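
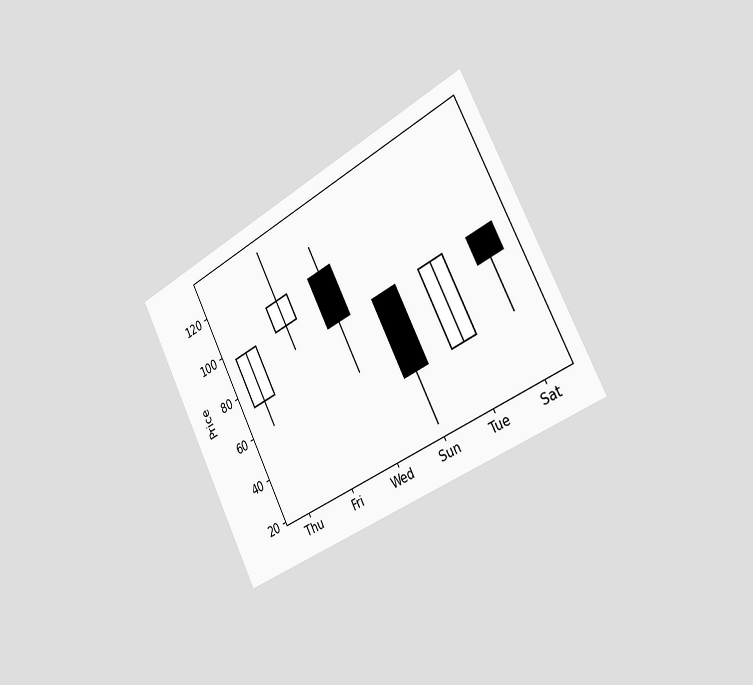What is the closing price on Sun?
48

The chart is tilted about 28° counter-clockwise and viewed slightly from the right. The Sun candle closes at 48.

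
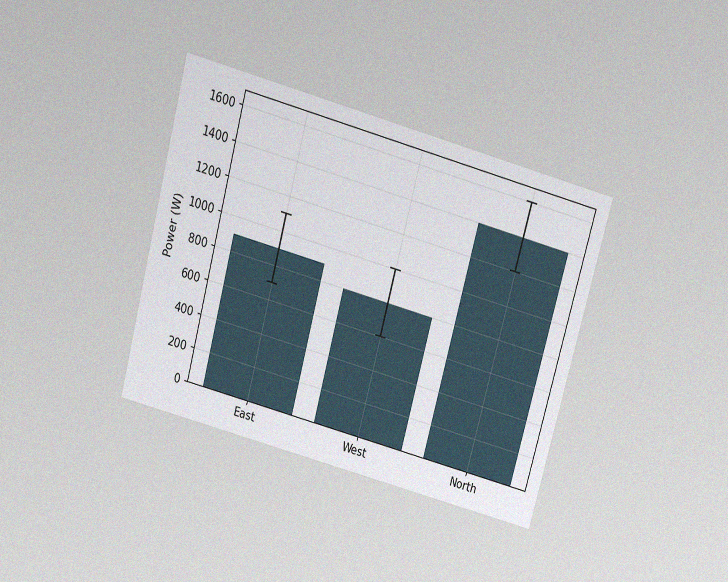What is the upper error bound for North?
The chart is tilted about 15° clockwise and viewed slightly from above, with some photo noise. The North bar's upper whisker reaches 1600W.

1600W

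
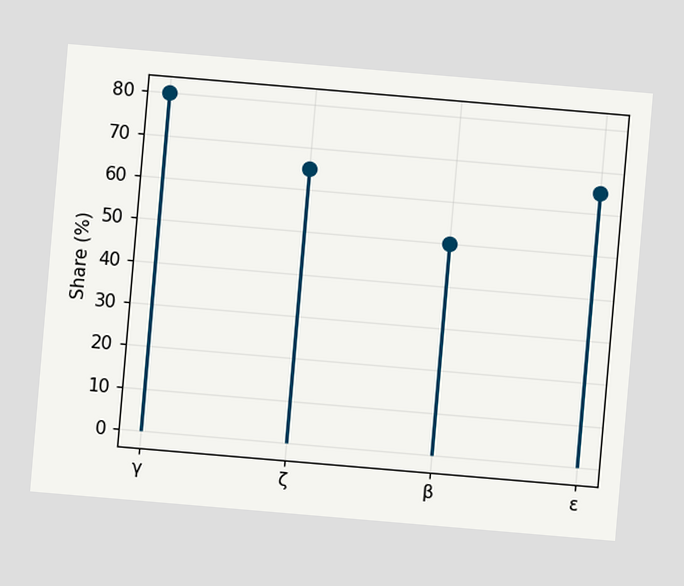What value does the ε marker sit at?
The chart is tilted about 5° clockwise. The ε marker sits at 65%.

65%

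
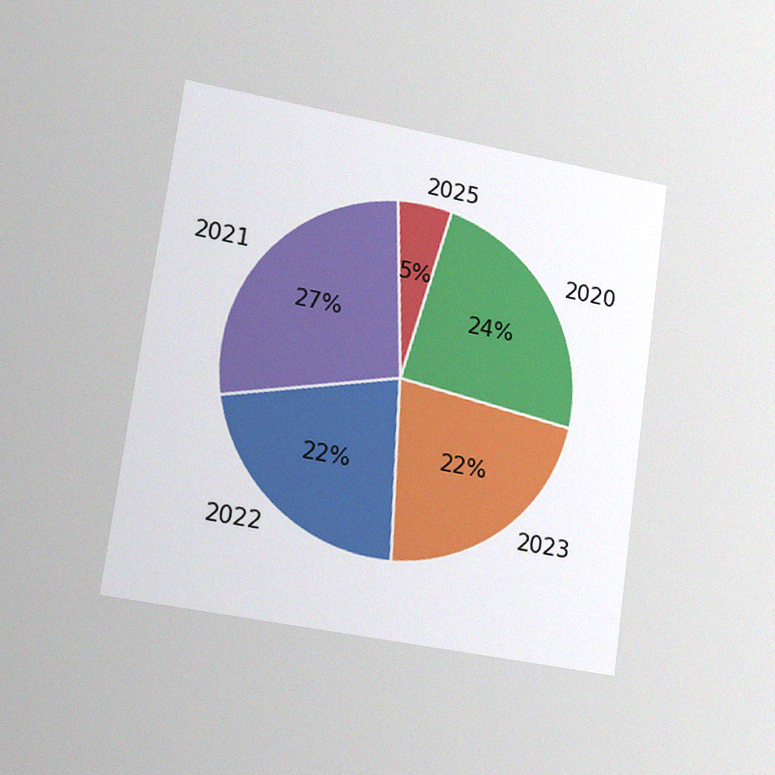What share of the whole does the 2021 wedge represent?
The chart is tilted about 8° clockwise and viewed slightly from the left, with some photo noise. The 2021 slice takes up 27% of the pie.

27%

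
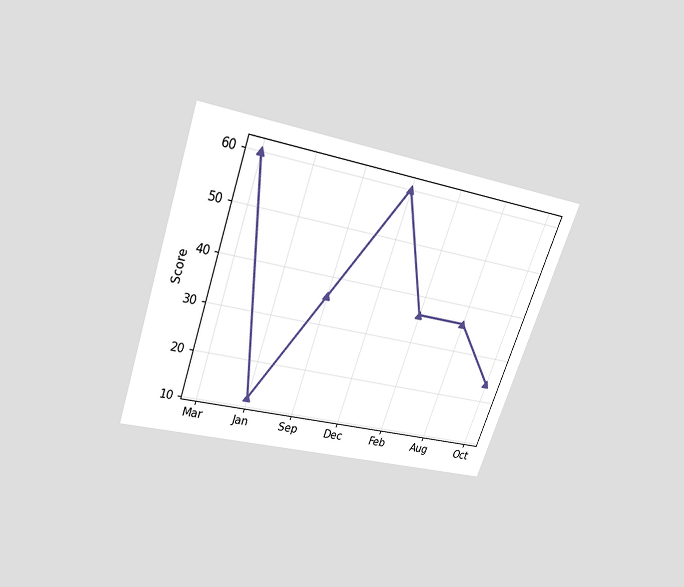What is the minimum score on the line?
The chart is tilted about 19° clockwise and viewed slightly from above. The lowest point is at Jan, and reading across to the y-axis gives 12.

12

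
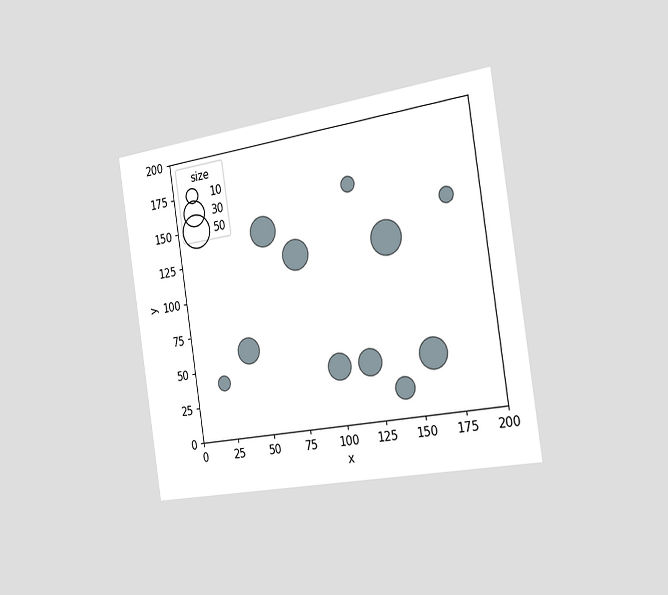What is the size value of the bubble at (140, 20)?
20

The chart is tilted about 9° counter-clockwise and viewed slightly from the right. Matching the bubble at (140, 20) against the size legend gives 20.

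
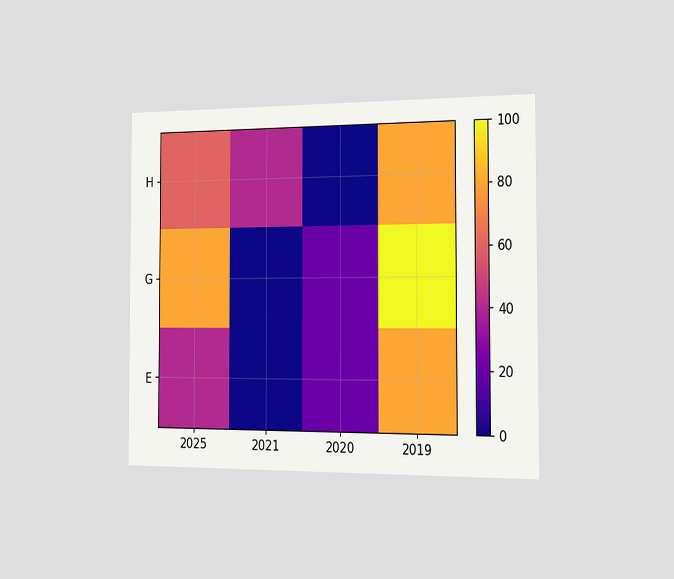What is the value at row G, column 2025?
The chart is viewed slightly from the right. Matching cell (G, 2025) against the colorbar gives 80.

80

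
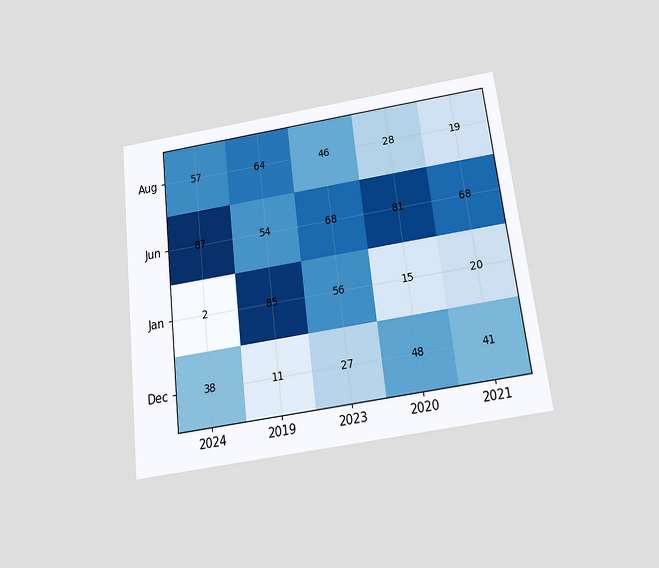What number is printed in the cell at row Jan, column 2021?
20

The chart is tilted about 7° counter-clockwise and viewed slightly from below. The (Jan, 2021) cell reads 20.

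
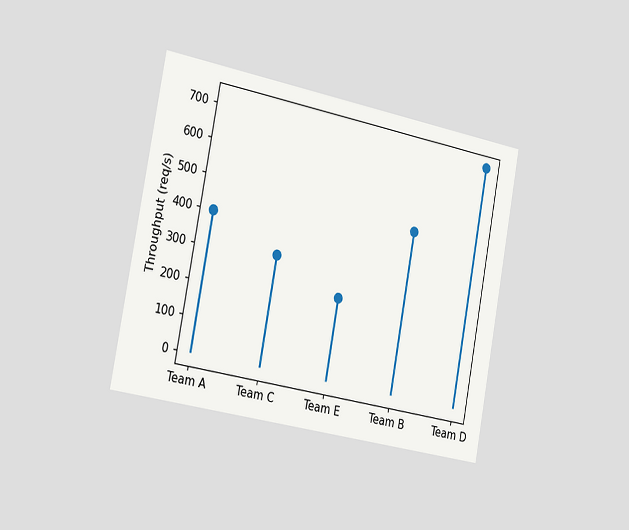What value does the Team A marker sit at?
The chart is tilted about 11° clockwise and viewed slightly from the left. The Team A marker sits at 400req/s.

400req/s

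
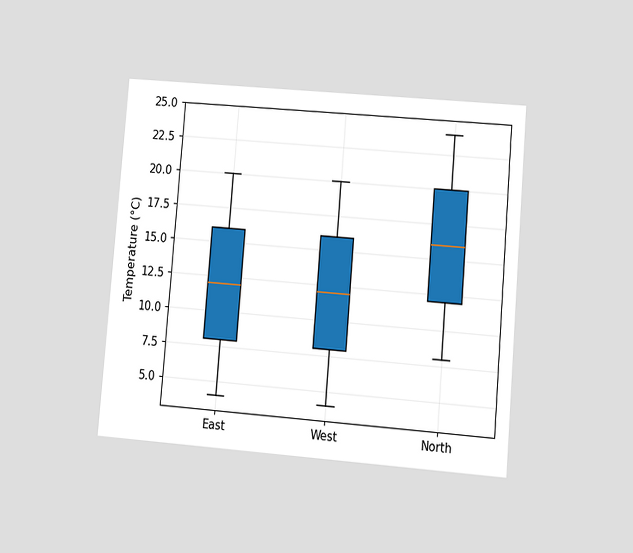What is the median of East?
12°C

The chart is tilted about 5° clockwise and viewed at a slight angle. The median line in the East box sits at 12°C.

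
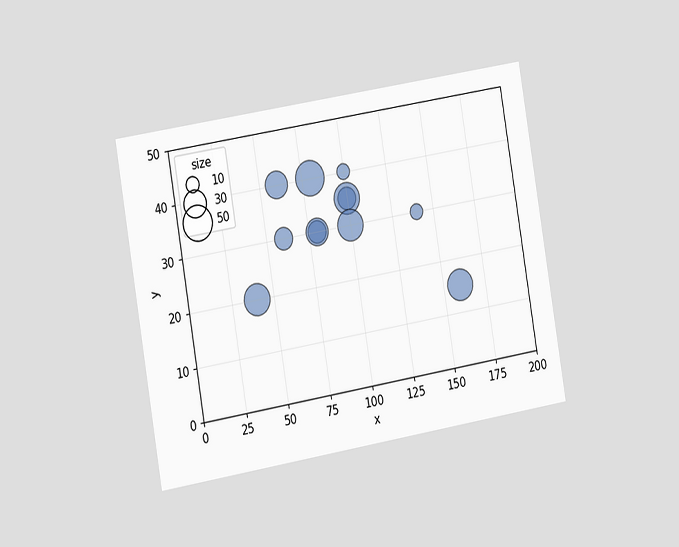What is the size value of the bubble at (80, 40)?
The chart is tilted about 10° counter-clockwise and viewed slightly from the left. Matching the bubble at (80, 40) against the size legend gives 50.

50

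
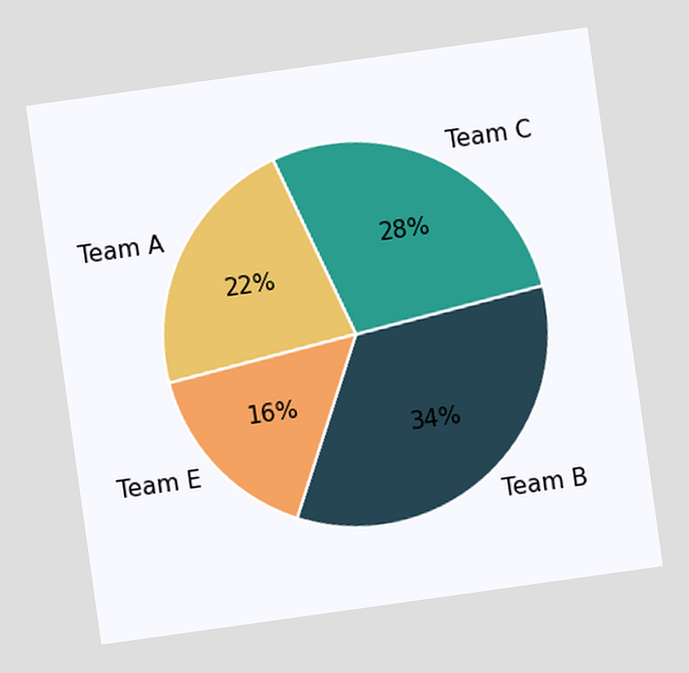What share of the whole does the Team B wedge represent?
The chart is tilted about 8° counter-clockwise. The Team B slice takes up 34% of the pie.

34%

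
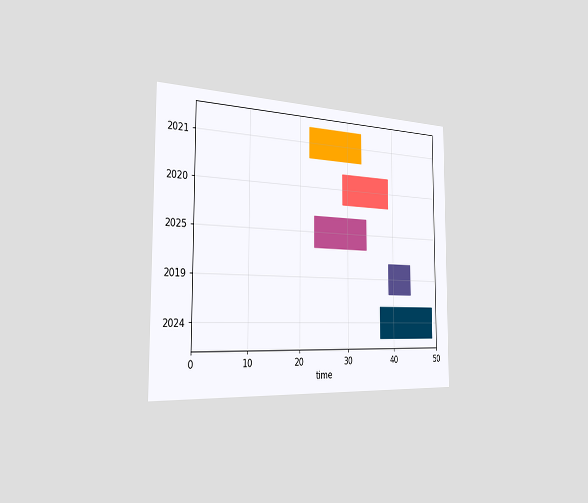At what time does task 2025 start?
The chart is viewed slightly from the left. The 2025 bar begins at t=23.

23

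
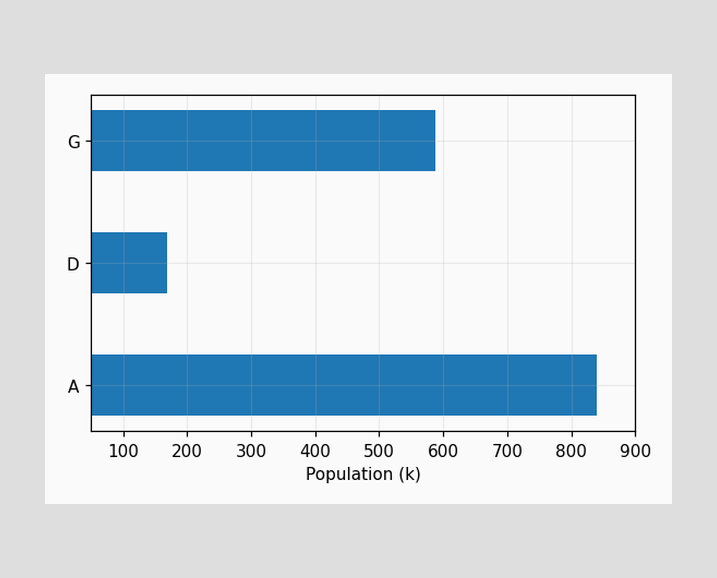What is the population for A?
Reading along the chart's x-axis, the A bar reaches 840k.

840k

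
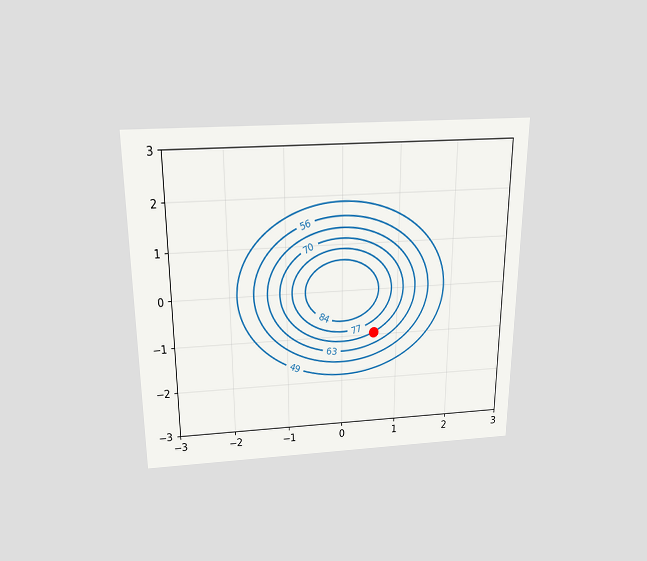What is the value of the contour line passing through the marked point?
70

The chart is viewed slightly from above. The marked point sits on the contour labelled 70.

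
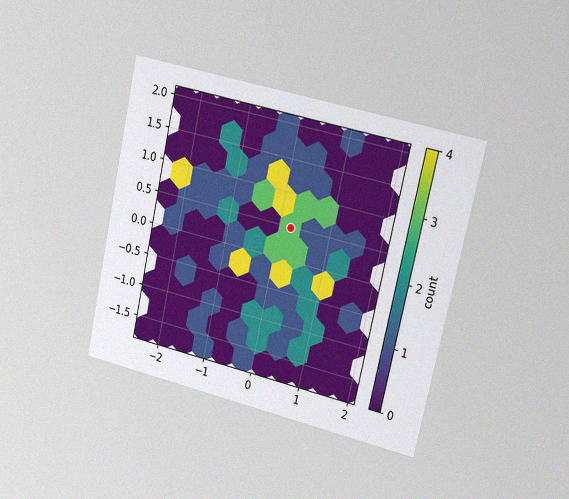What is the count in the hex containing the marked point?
The chart is tilted about 13° clockwise and viewed slightly from the right, with some photo noise. The marked hex reads 3 on the colorbar.

3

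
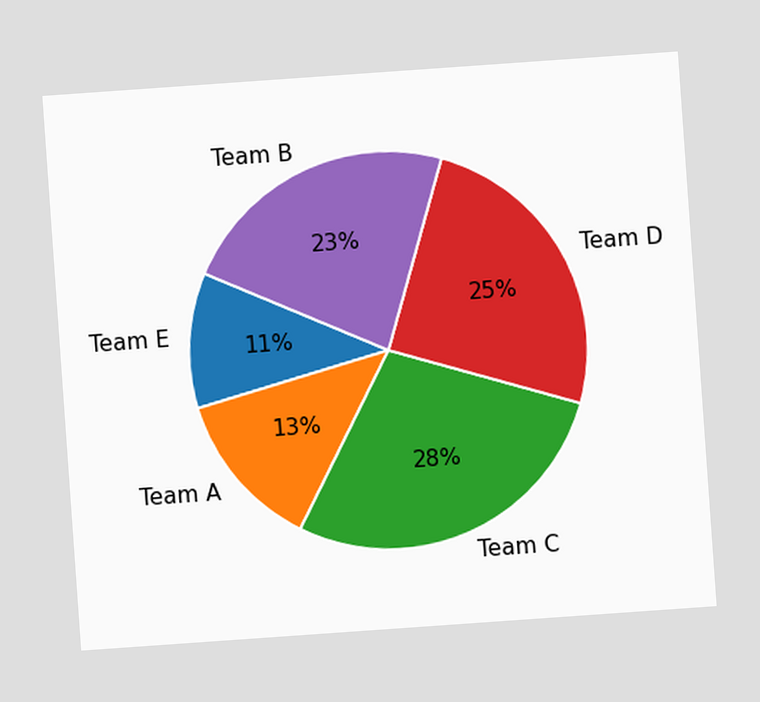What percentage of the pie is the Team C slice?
28%

The chart is tilted about 4° counter-clockwise. The Team C slice takes up 28% of the pie.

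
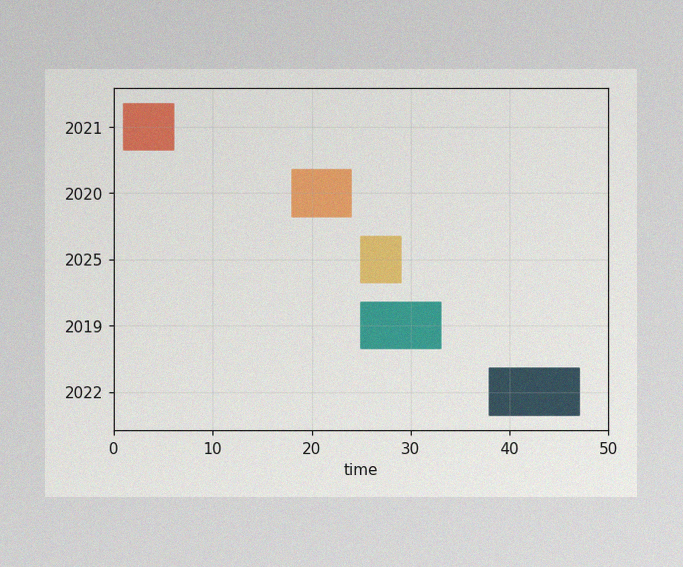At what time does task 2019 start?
25

The image has some photo noise and uneven lighting. The 2019 bar begins at t=25.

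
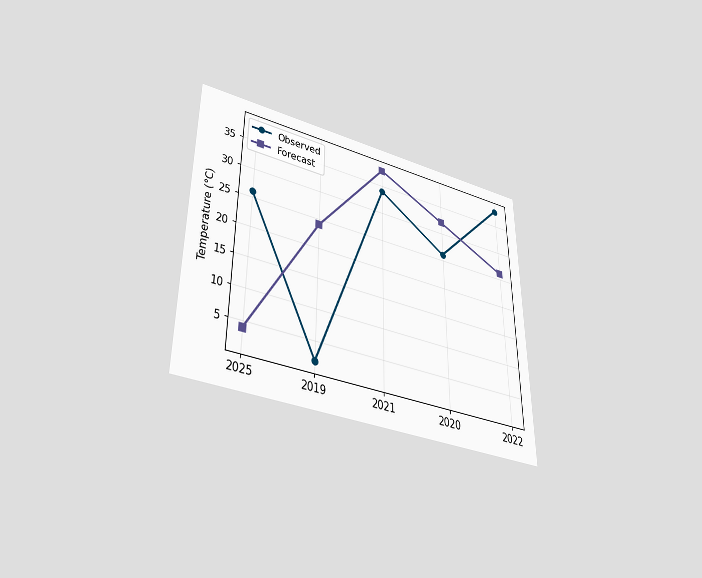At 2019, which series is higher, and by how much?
Forecast, by 22°C

The chart is viewed slightly from below. At 2019, Forecast sits above the other line by 22°C.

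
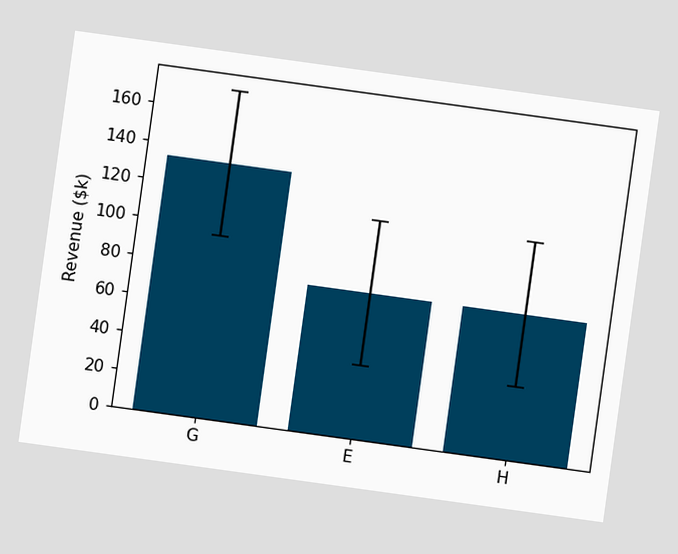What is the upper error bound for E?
$114k

The chart is tilted about 8° clockwise. The E bar's upper whisker reaches $114k.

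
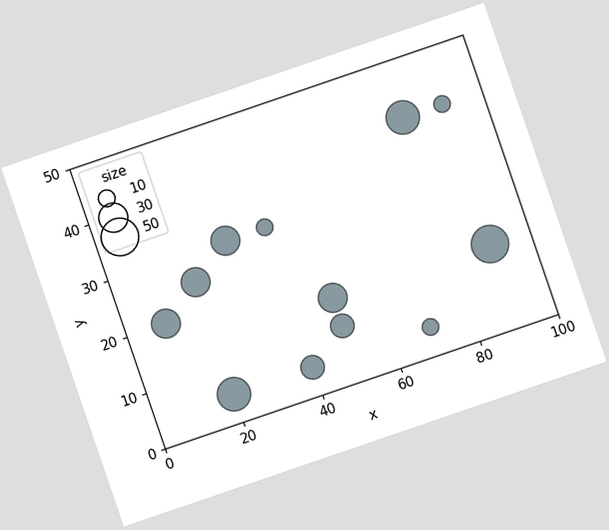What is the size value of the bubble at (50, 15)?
30

The chart is tilted about 19° counter-clockwise. Matching the bubble at (50, 15) against the size legend gives 30.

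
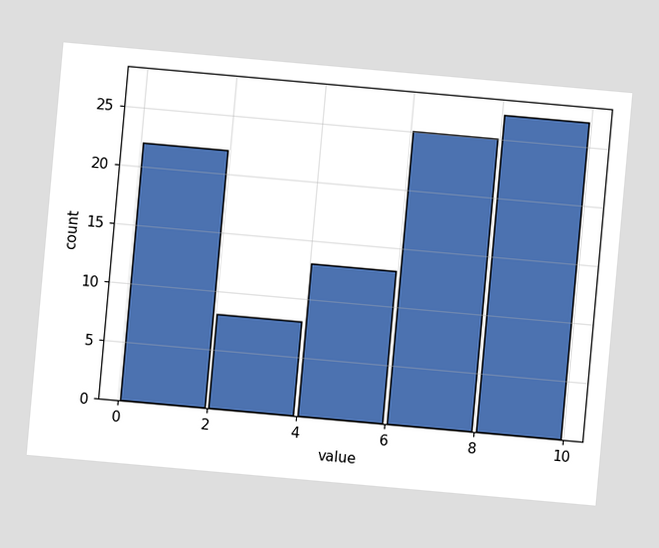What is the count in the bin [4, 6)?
13

The chart is tilted about 5° clockwise. The [4, 6) bin has height 13.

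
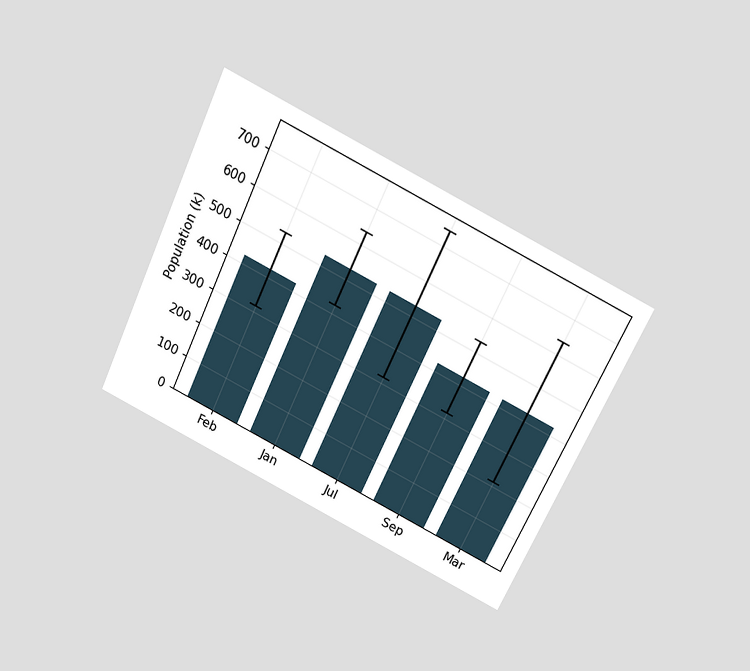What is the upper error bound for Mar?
636k

The chart is tilted about 25° clockwise and viewed slightly from above. The Mar bar's upper whisker reaches 636k.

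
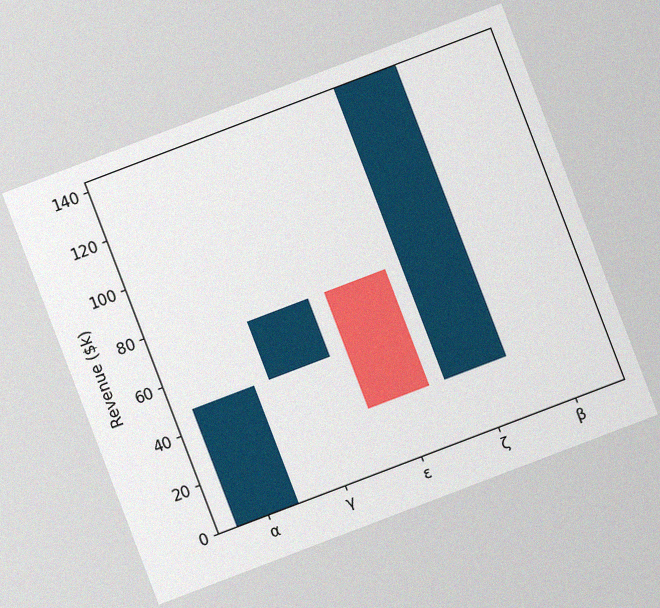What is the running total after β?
The chart is tilted about 21° counter-clockwise, with some photo noise. After β the running total reaches $144k.

$144k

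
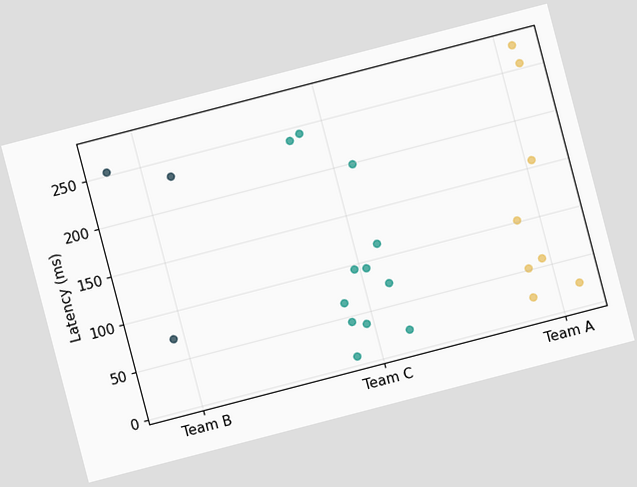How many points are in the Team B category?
3

The chart is tilted about 15° counter-clockwise. Counting the markers in the Team B column gives 3.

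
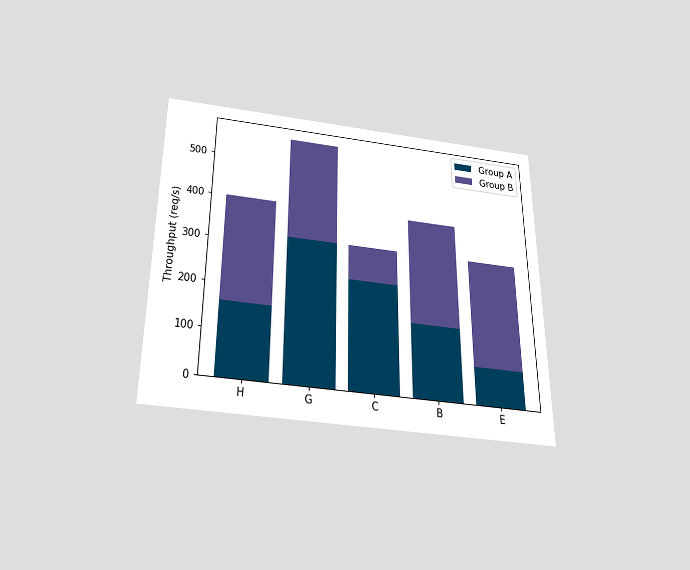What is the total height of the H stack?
400req/s

The chart is viewed slightly from below. The H stack's top reaches 400req/s on the y-axis.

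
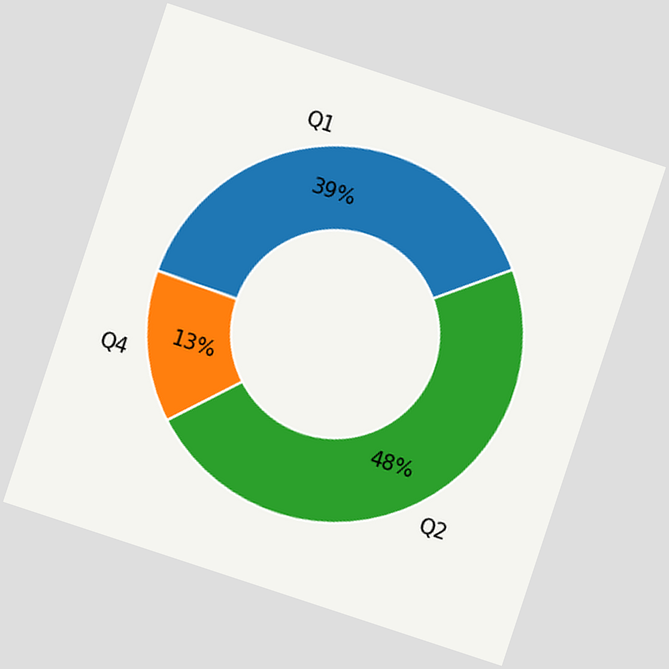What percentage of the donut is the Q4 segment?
The chart is tilted about 18° clockwise. The Q4 segment takes up 13% of the ring.

13%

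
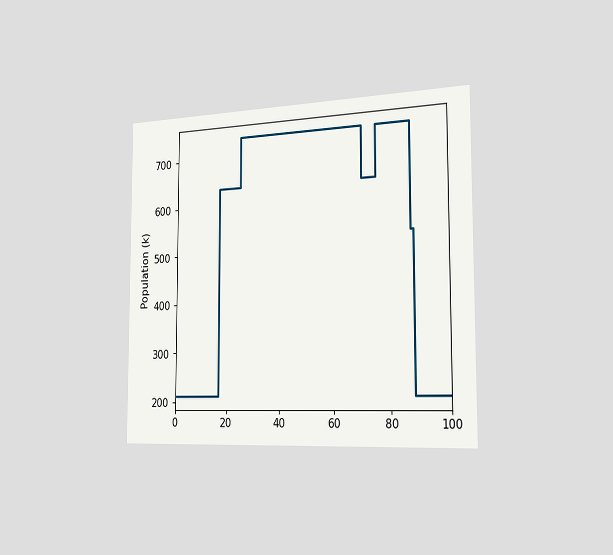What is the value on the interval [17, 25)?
636k

The chart is viewed slightly from the right. On [17, 25) the step sits at 636k.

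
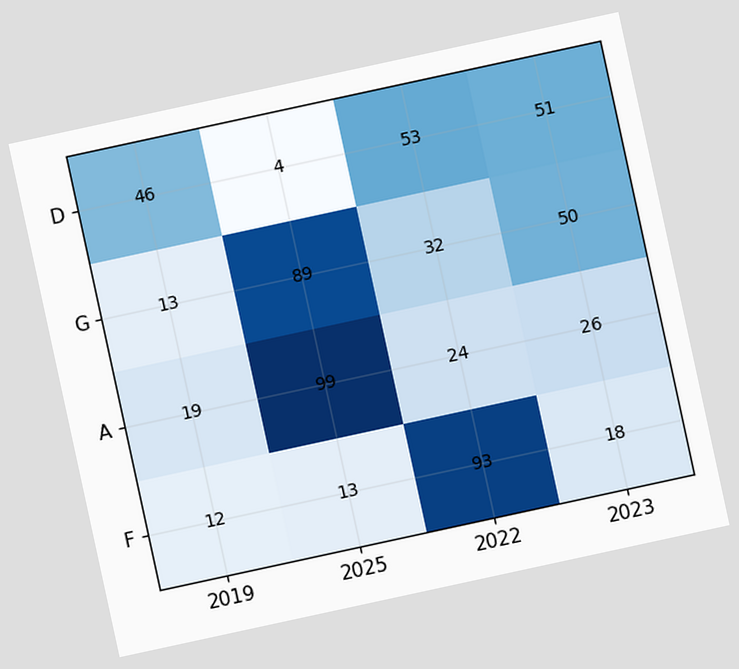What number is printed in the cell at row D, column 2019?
46

The chart is tilted about 12° counter-clockwise. The (D, 2019) cell reads 46.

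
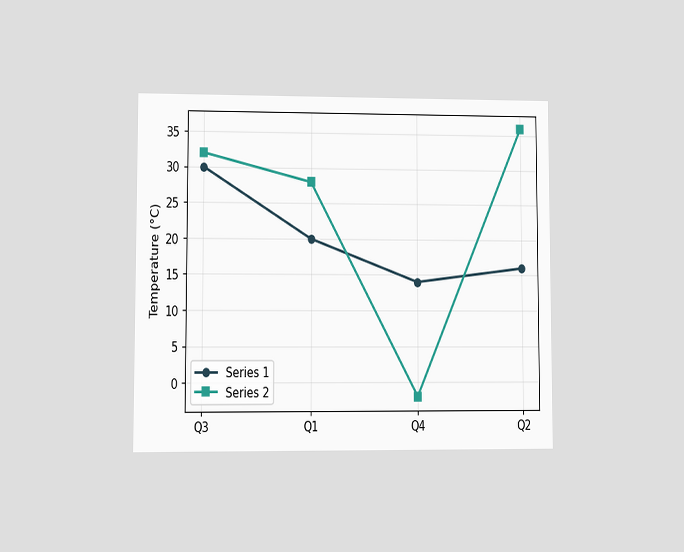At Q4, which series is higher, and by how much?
Series 1, by 16°C

The chart is viewed at a slight angle. At Q4, Series 1 sits above the other line by 16°C.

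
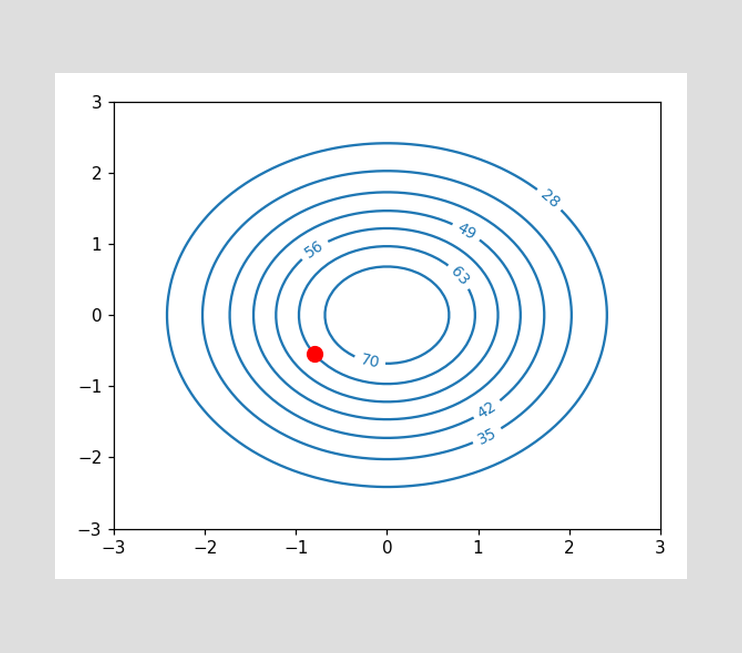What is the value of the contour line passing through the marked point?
63

The marked point sits on the contour labelled 63.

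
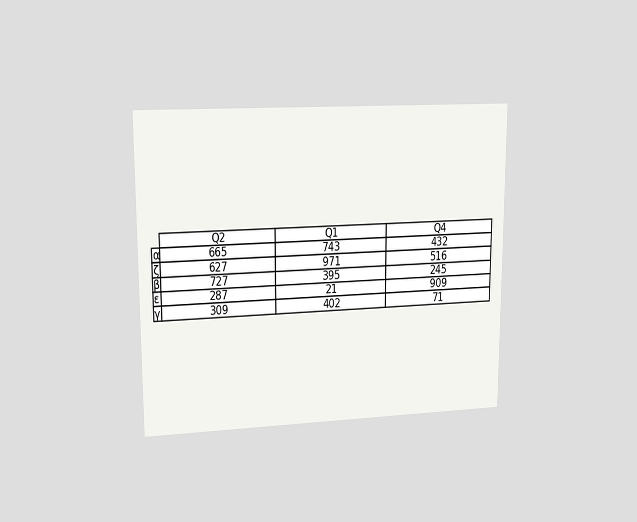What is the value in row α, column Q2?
The chart is viewed at a slight angle. The (α, Q2) cell reads 665.

665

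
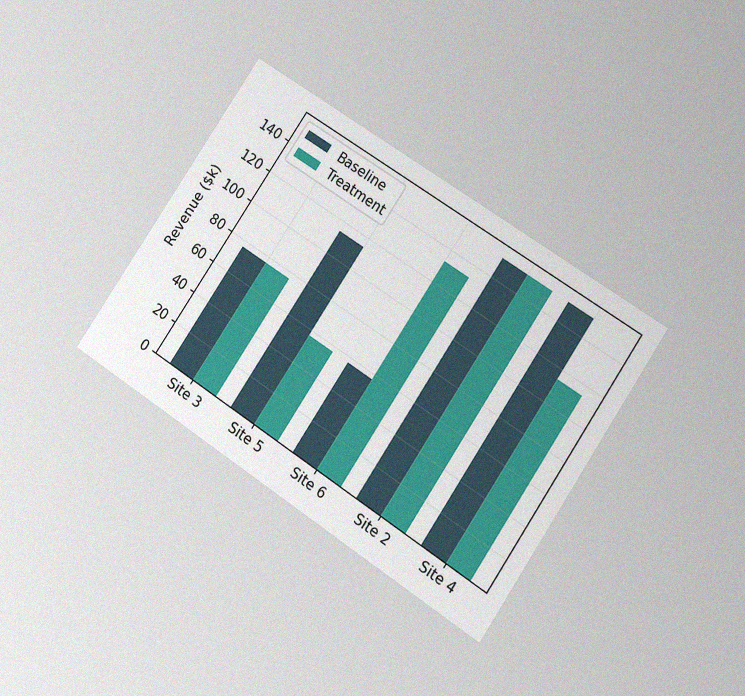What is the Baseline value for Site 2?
The chart is tilted about 34° clockwise and viewed at a slight angle, with some photo noise. The Baseline bar at Site 2 reaches $152k on the y-axis.

$152k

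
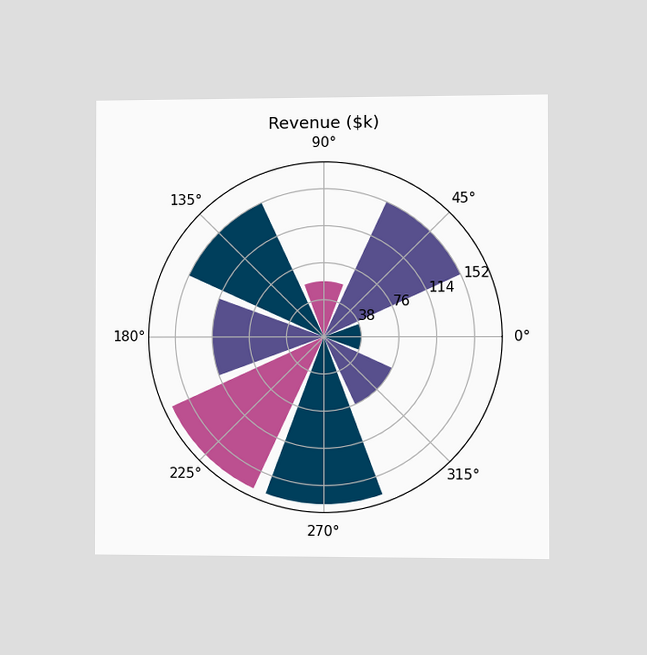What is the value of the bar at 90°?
$57k

The chart is viewed slightly from the right. The bar at 90° reaches $57k on the radial axis.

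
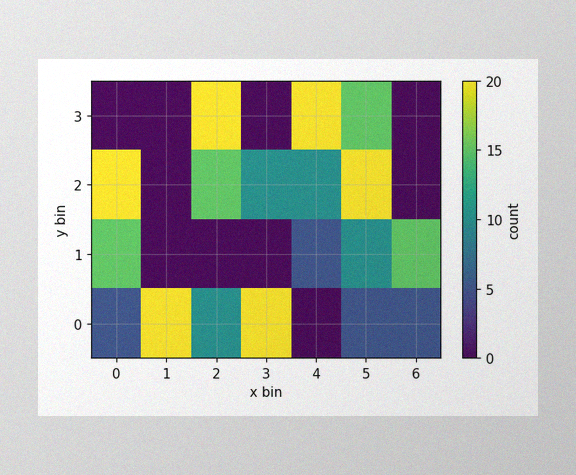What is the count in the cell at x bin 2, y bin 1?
The image has some photo noise and uneven lighting. Matching the cell (2, 1) against the colorbar gives 0.

0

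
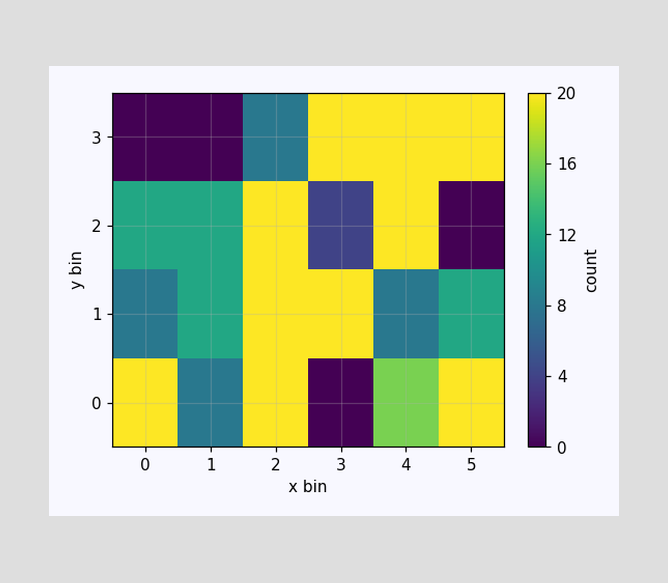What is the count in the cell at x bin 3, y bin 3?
Matching the cell (3, 3) against the colorbar gives 20.

20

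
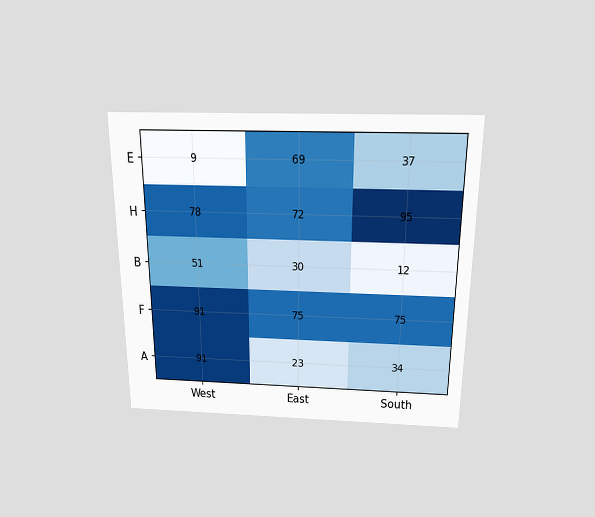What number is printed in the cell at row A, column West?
The chart is viewed slightly from above. The (A, West) cell reads 91.

91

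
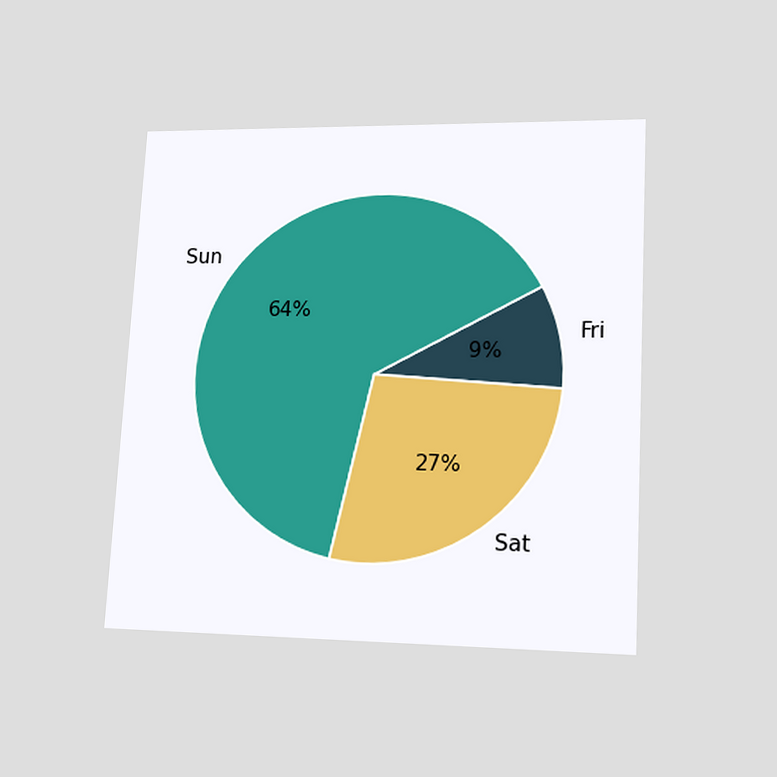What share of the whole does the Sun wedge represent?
64%

The chart is tilted about 3° clockwise and viewed at a slight angle. The Sun slice takes up 64% of the pie.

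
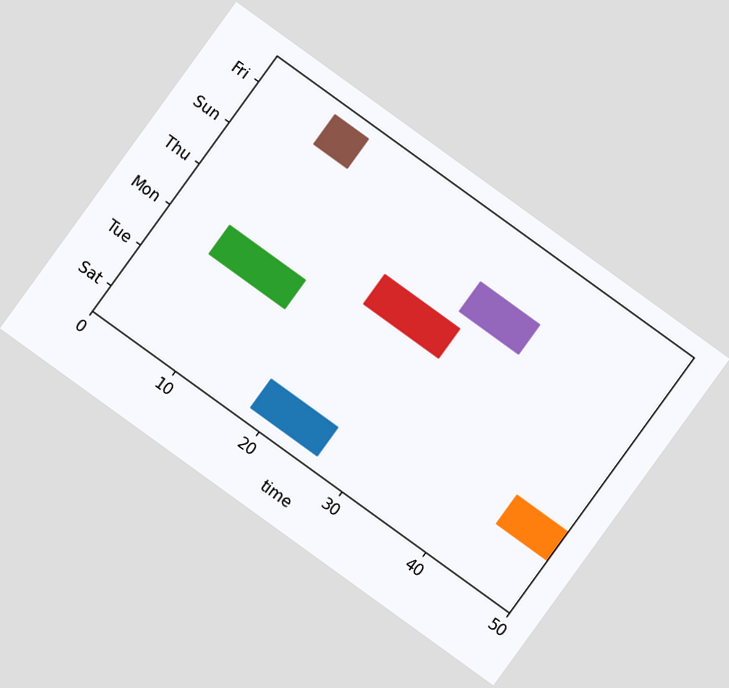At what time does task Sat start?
The chart is tilted about 36° clockwise. The Sat bar begins at t=18.

18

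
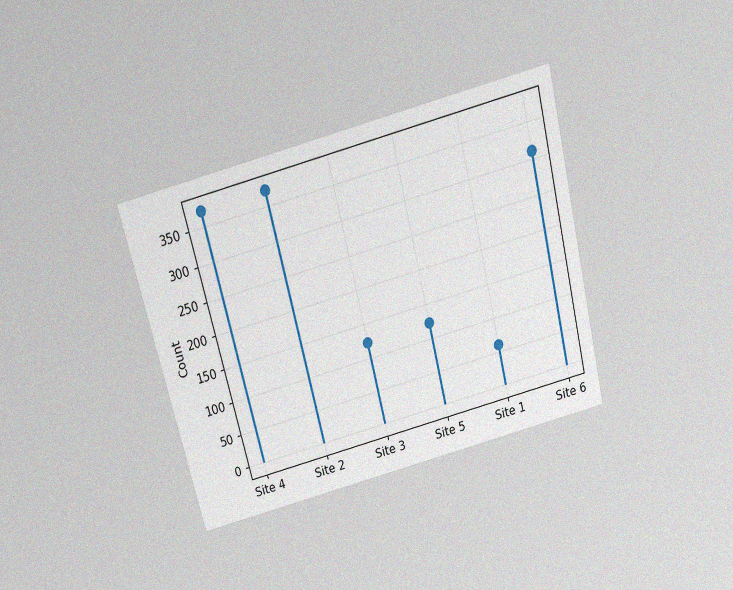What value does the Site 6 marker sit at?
The chart is tilted about 14° counter-clockwise and viewed slightly from above, with some photo noise. The Site 6 marker sits at 310.

310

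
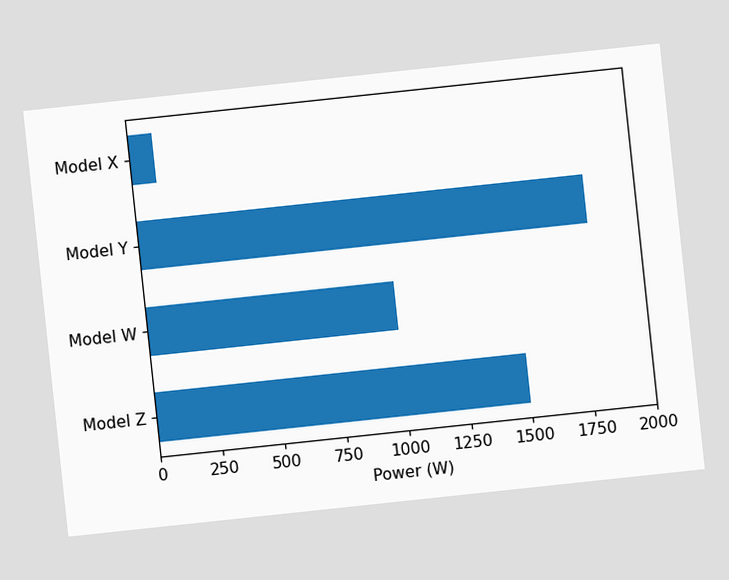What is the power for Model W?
1000W

The chart is tilted about 6° counter-clockwise. Reading along the chart's x-axis, the Model W bar reaches 1000W.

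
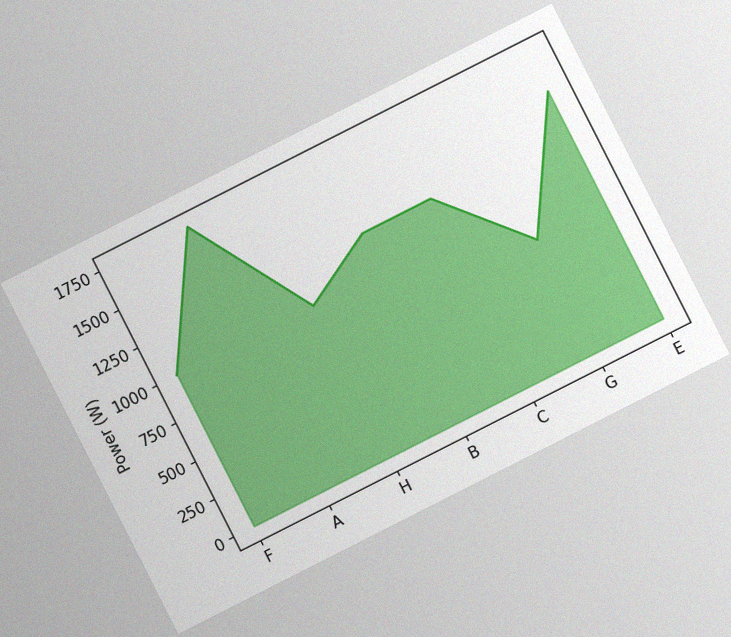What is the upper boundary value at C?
The chart is tilted about 27° counter-clockwise, with some photo noise. At C the upper boundary is at 1250W.

1250W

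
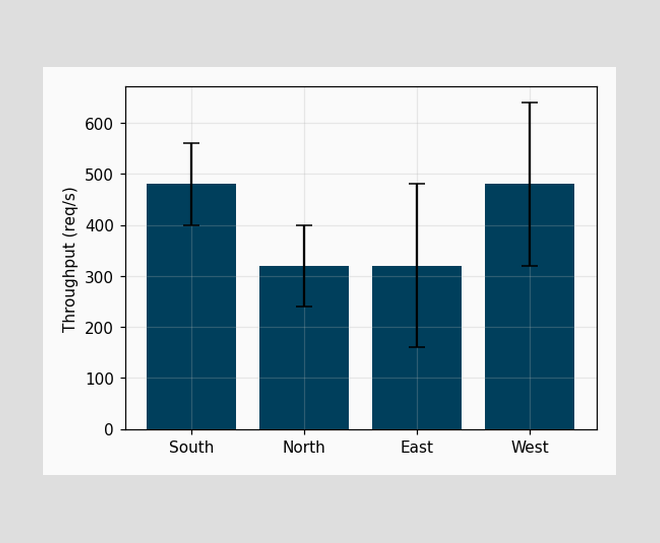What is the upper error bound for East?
The East bar's upper whisker reaches 480req/s.

480req/s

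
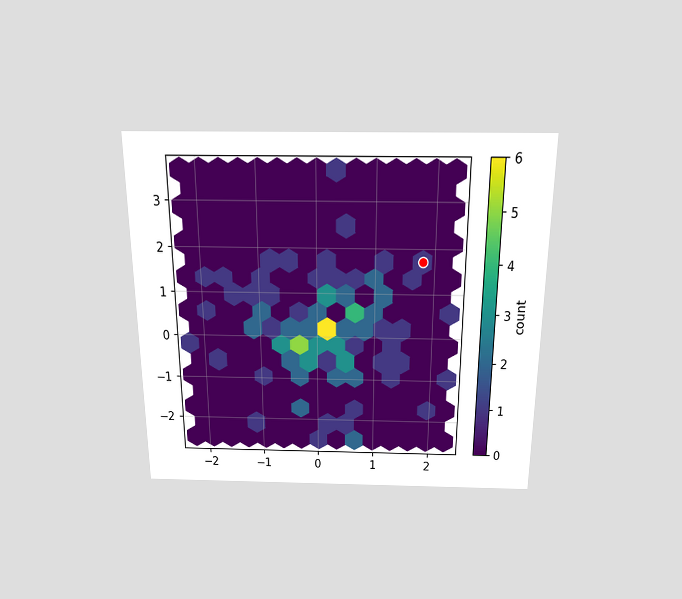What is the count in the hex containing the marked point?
1

The chart is viewed slightly from above. The marked hex reads 1 on the colorbar.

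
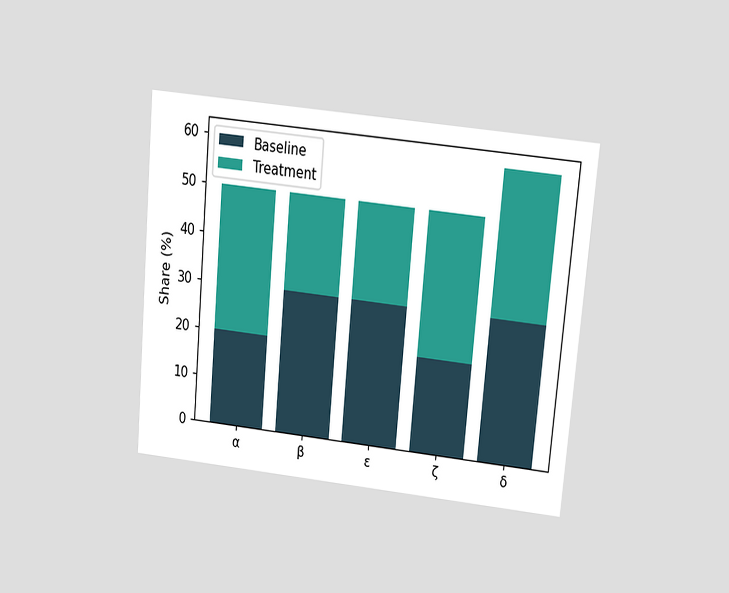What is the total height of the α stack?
50%

The chart is tilted about 5° clockwise and viewed slightly from above. The α stack's top reaches 50% on the y-axis.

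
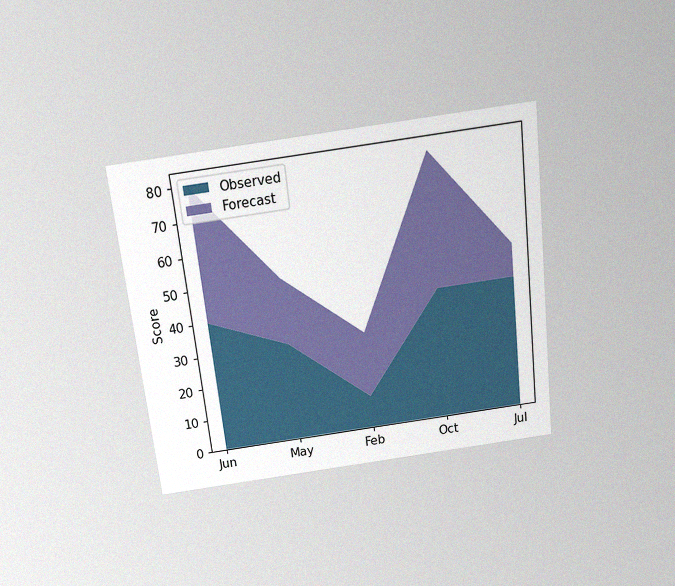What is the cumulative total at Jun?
The chart is tilted about 6° counter-clockwise and viewed slightly from above, with some photo noise. The stacked total at Jun reaches 80.

80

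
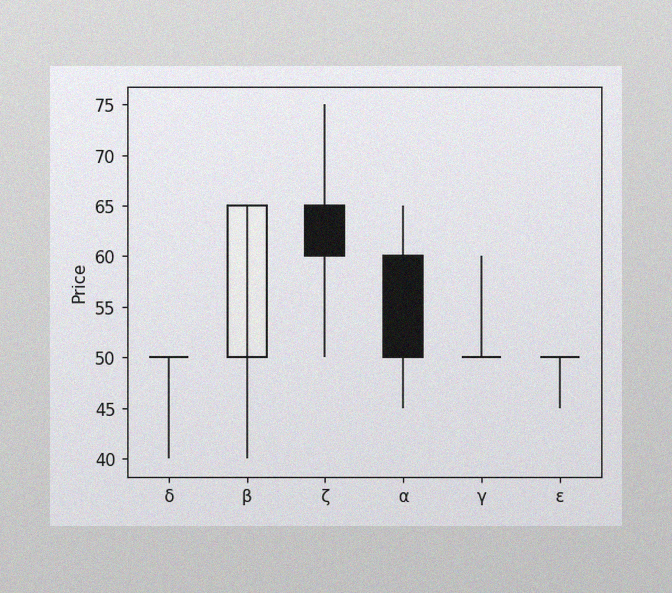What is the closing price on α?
The image has some photo noise and uneven lighting. The α candle closes at 50.

50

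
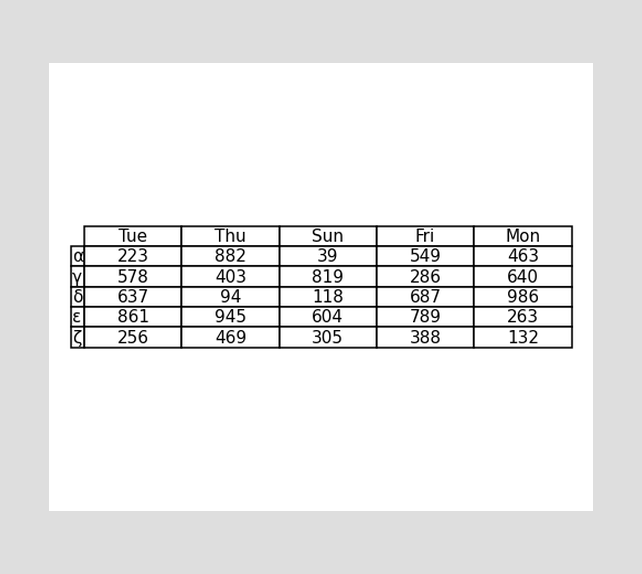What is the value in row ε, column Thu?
The (ε, Thu) cell reads 945.

945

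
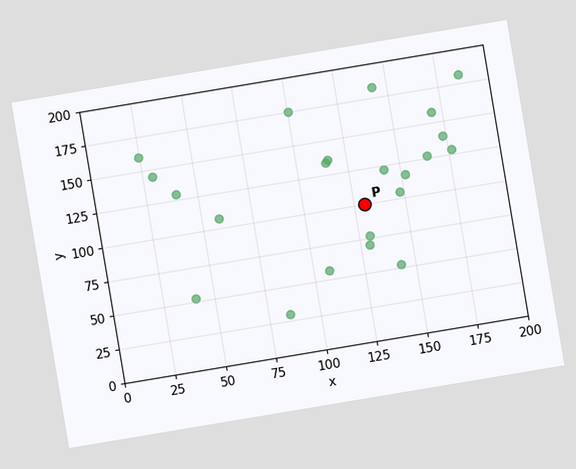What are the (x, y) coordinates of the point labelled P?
The chart is tilted about 9° counter-clockwise. Following the gridlines from P to each axis, P sits at (130, 100).

(130, 100)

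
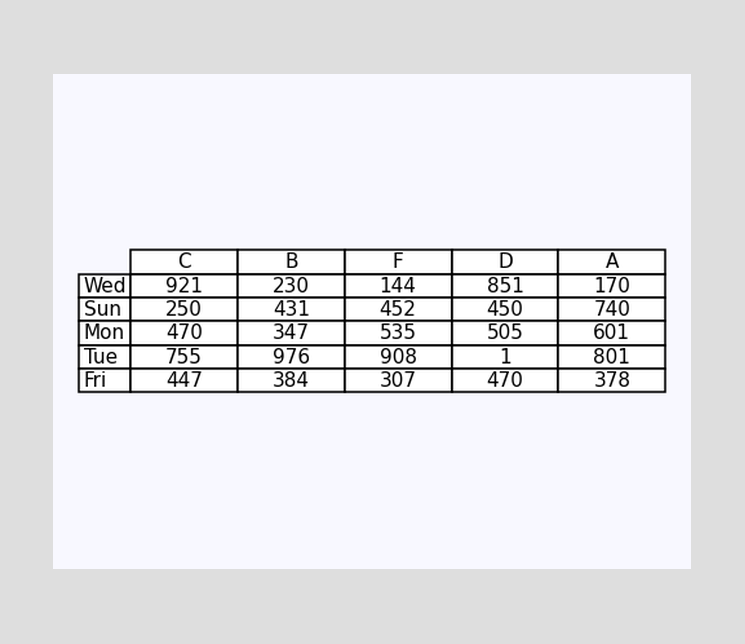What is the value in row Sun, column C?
250

The (Sun, C) cell reads 250.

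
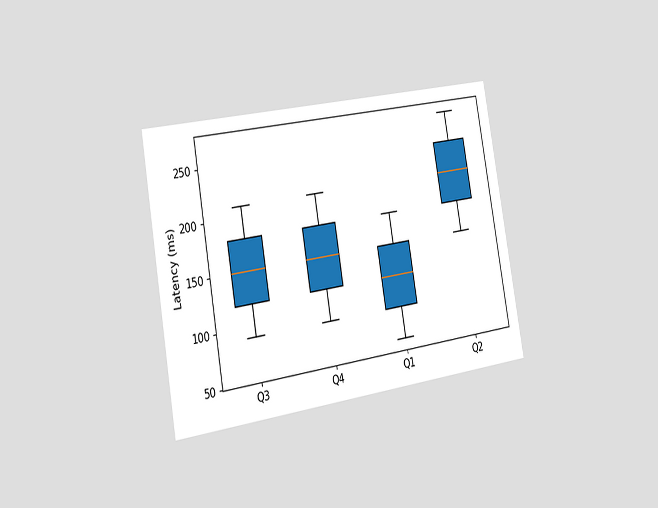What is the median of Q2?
The chart is tilted about 10° counter-clockwise and viewed slightly from the left. The median line in the Q2 box sits at 210ms.

210ms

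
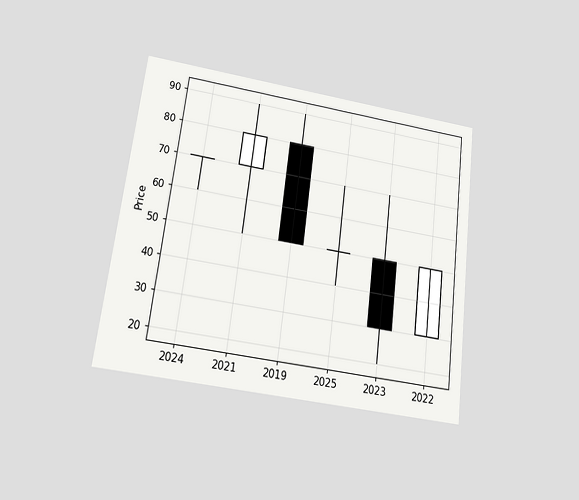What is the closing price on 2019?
The chart is tilted about 7° clockwise and viewed slightly from below. The 2019 candle closes at 50.

50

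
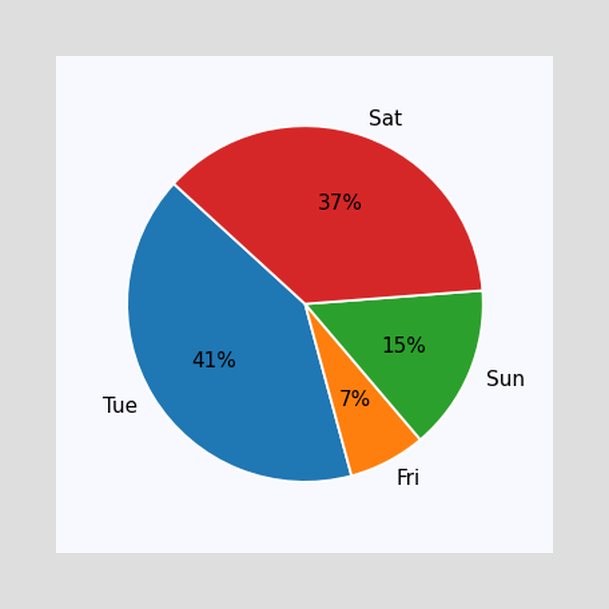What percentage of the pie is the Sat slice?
37%

The Sat slice takes up 37% of the pie.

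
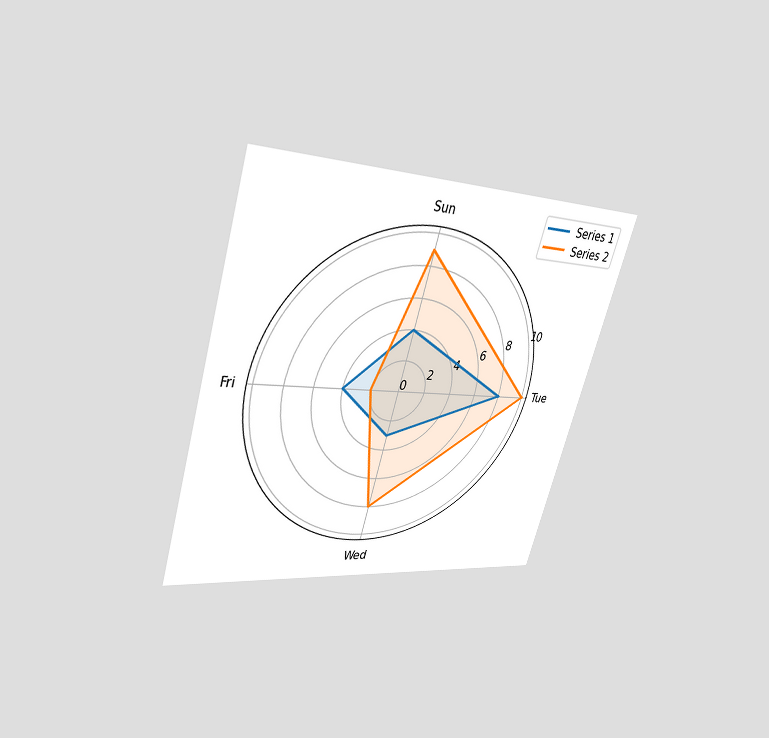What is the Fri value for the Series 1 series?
The chart is tilted about 17° clockwise and viewed at a slight angle. On the Fri axis, Series 1 reaches 4.

4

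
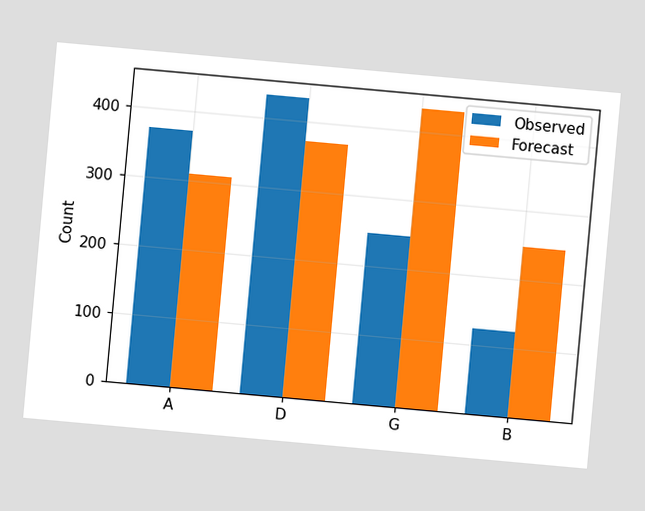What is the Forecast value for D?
The chart is tilted about 5° clockwise. The Forecast bar at D reaches 372 on the y-axis.

372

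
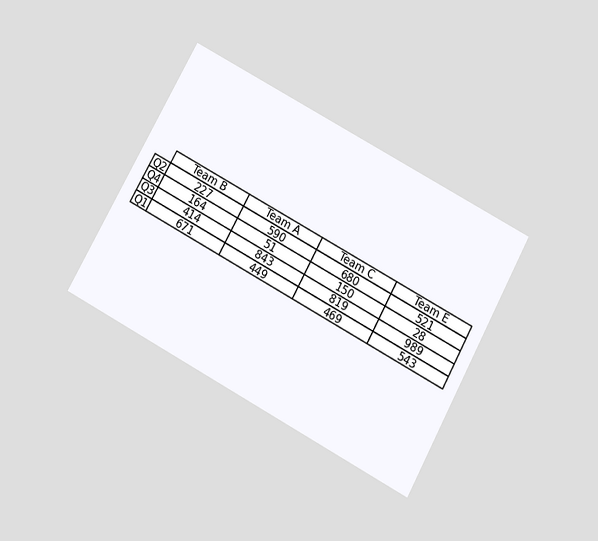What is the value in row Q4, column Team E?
28

The chart is tilted about 29° clockwise and viewed slightly from below. The (Q4, Team E) cell reads 28.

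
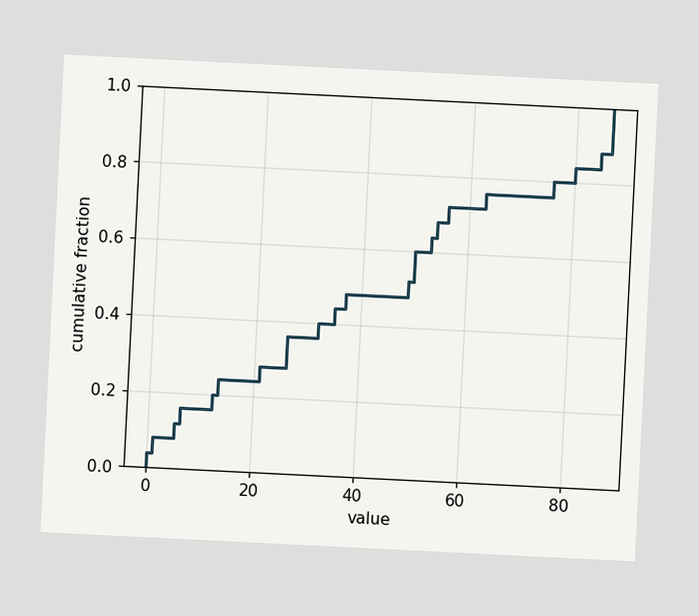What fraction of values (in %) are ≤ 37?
48%

The chart is tilted about 3° clockwise. At x=37 the ECDF step is at 48%.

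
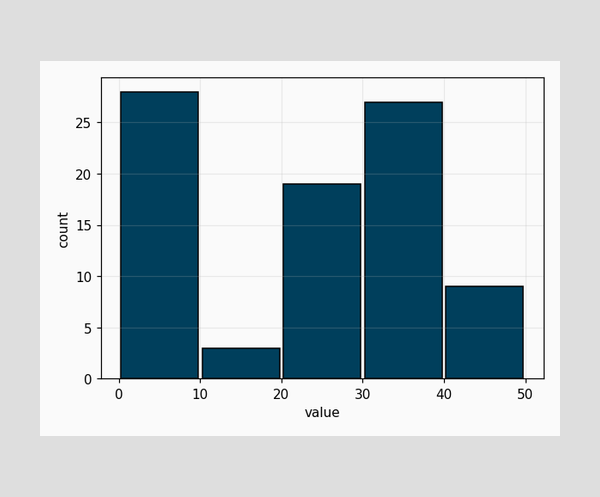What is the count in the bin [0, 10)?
28

The [0, 10) bin has height 28.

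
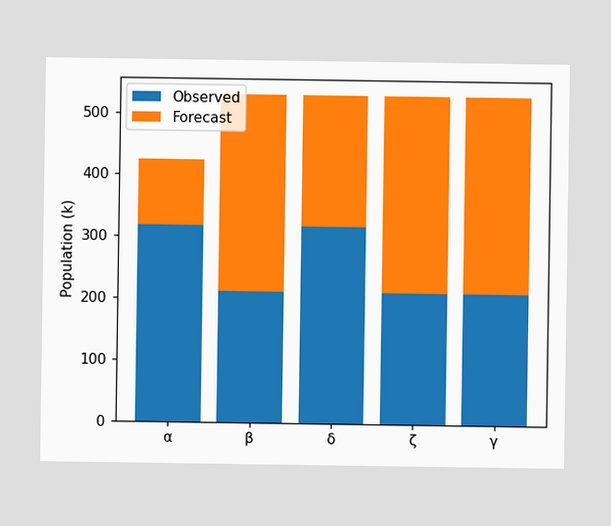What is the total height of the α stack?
The α stack's top reaches 424k on the y-axis.

424k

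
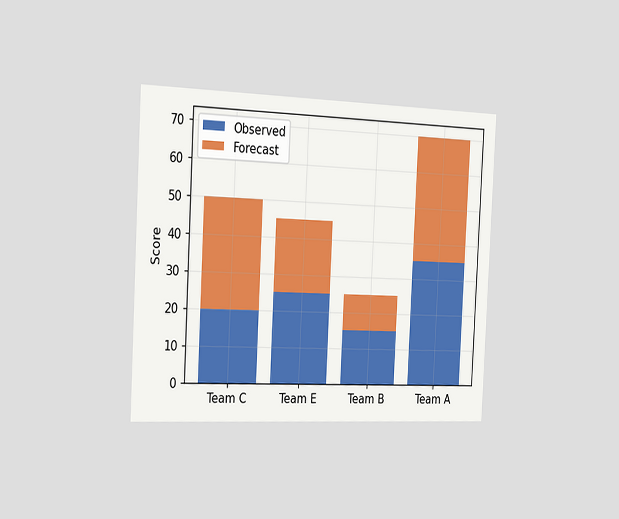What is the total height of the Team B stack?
The chart is tilted about 3° clockwise and viewed slightly from the left. The Team B stack's top reaches 25 on the y-axis.

25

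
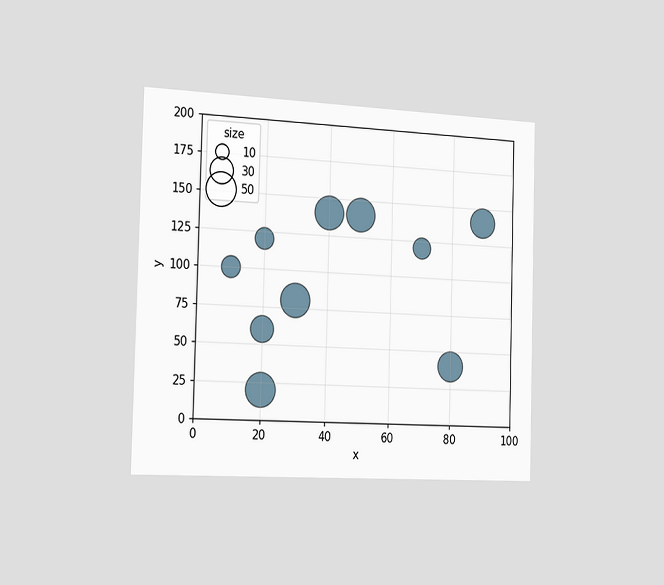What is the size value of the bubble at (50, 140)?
The chart is viewed slightly from the left. Matching the bubble at (50, 140) against the size legend gives 50.

50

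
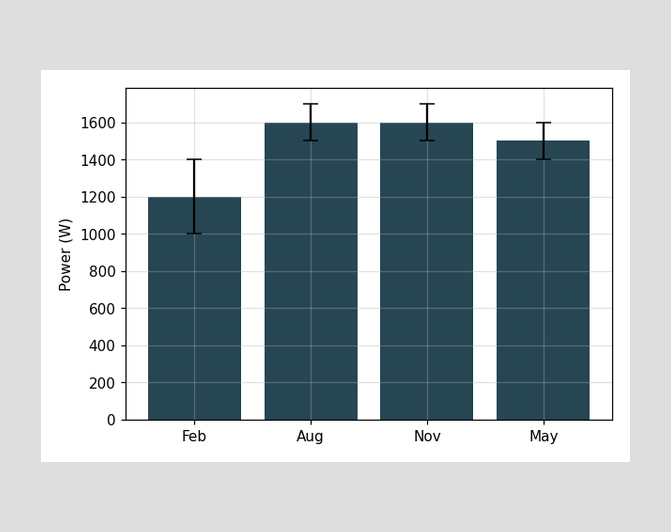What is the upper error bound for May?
1600W

The May bar's upper whisker reaches 1600W.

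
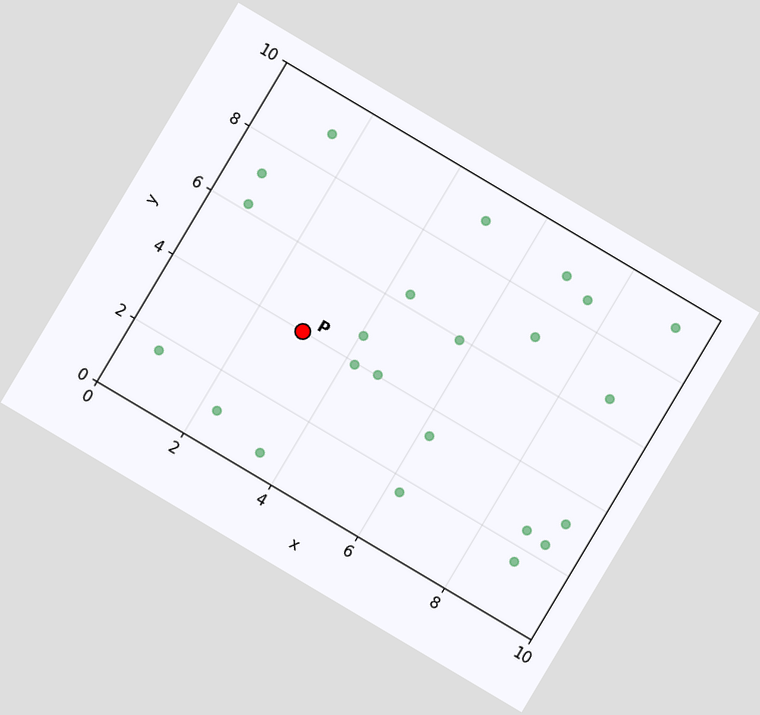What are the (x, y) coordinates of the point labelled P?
(3, 4)

The chart is tilted about 31° clockwise. Following the gridlines from P to each axis, P sits at (3, 4).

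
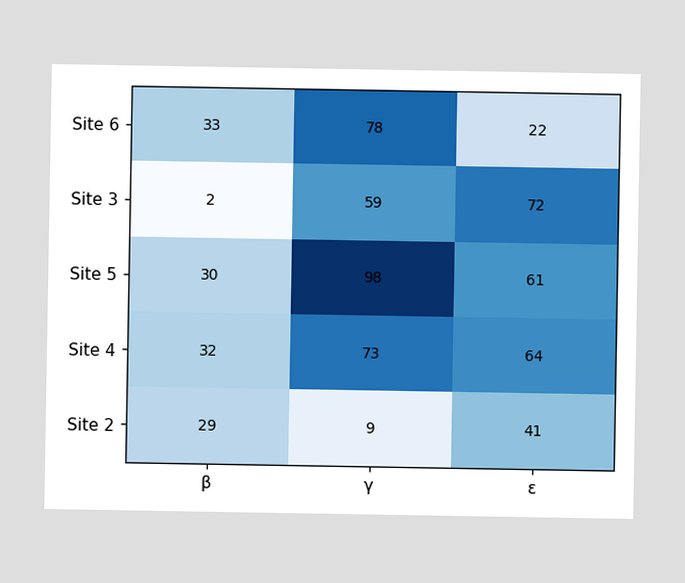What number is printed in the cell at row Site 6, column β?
The (Site 6, β) cell reads 33.

33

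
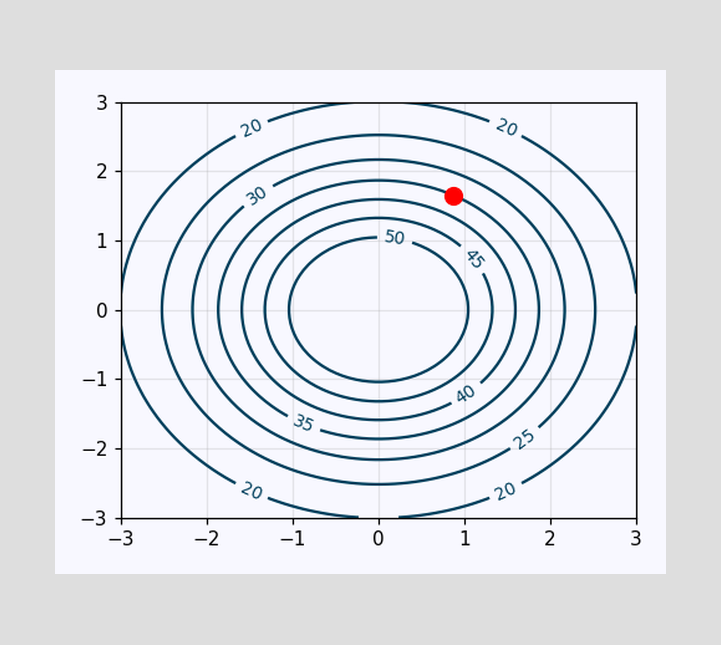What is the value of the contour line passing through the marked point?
35

The marked point sits on the contour labelled 35.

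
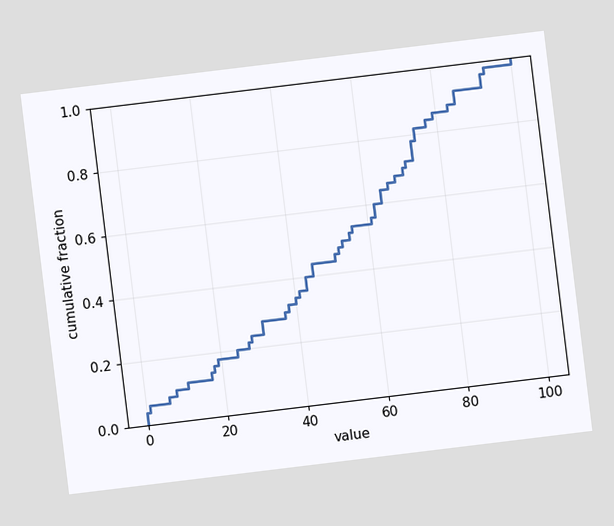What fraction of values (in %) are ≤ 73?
78%

The chart is tilted about 7° counter-clockwise. At x=73 the ECDF step is at 78%.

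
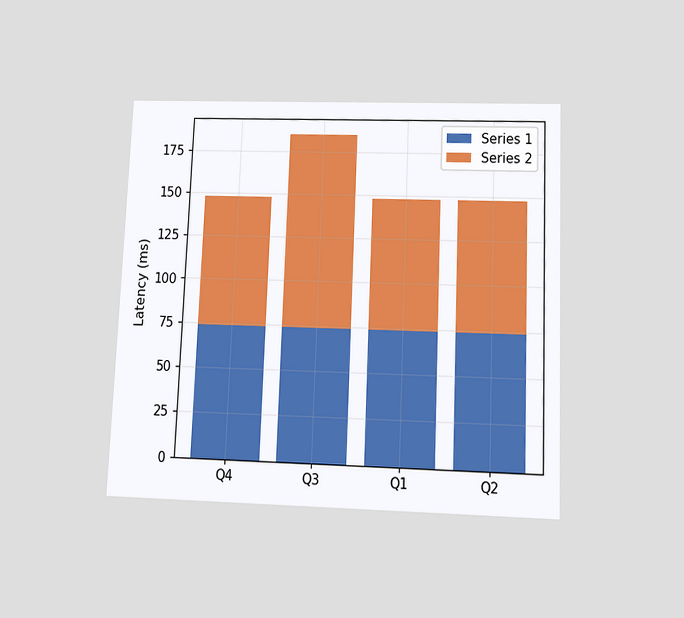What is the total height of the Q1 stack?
148ms

The chart is tilted about 2° clockwise and viewed at a slight angle. The Q1 stack's top reaches 148ms on the y-axis.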